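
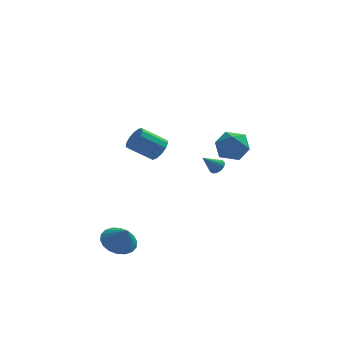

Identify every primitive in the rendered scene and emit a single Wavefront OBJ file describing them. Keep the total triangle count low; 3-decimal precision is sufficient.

v 2.787 3.762 -1.111
v 3.057 3.331 -1.08
v 2.013 3.338 -0.269
v 3.147 3.442 -0.942
v 3.181 3.602 -0.829
v 3.156 3.787 -0.759
v 3.074 3.968 -0.743
v 2.949 4.117 -0.782
v 2.799 4.213 -0.872
v 2.648 4.24 -0.998
v 2.517 4.194 -1.141
v 2.428 4.082 -1.28
v 2.393 3.922 -1.393
v 2.419 3.738 -1.462
v 2.5 3.557 -1.479
v 2.625 3.407 -1.439
v 2.775 3.312 -1.349
v 2.927 3.285 -1.223
v -0.152 -3.317 3.271
v 0.256 -3.505 3.807
v -0.94 -3.65 4.666
v -1.348 -3.463 4.129
v 0.222 -3.113 3.826
v -0.974 -3.258 4.685
v 0.069 -2.785 3.668
v -1.127 -2.93 4.527
v -0.154 -2.627 3.384
v -1.351 -2.772 4.243
v -0.377 -2.688 3.064
v -1.573 -2.833 3.923
v -0.528 -2.948 2.809
v -1.724 -3.093 3.668
v -0.559 -3.326 2.701
v -1.756 -3.471 3.56
v -0.462 -3.702 2.774
v -1.658 -3.847 3.633
v -0.266 -3.955 3.004
v -1.462 -4.1 3.863
v -0.033 -4.006 3.319
v -1.23 -4.151 4.178
v 0.161 -3.838 3.618
v -1.035 -3.983 4.477
v -2.148 -3.273 -2.978
v -1.417 -2.652 -2.94
v -1.712 -3.847 -1.982
v -1.715 -2.462 -2.7
v -2.099 -2.433 -2.516
v -2.493 -2.57 -2.423
v -2.818 -2.847 -2.44
v -3.011 -3.207 -2.563
v -3.033 -3.581 -2.769
v -2.879 -3.894 -3.017
v -2.58 -4.083 -3.256
v -2.196 -4.113 -3.441
v -1.802 -3.975 -3.534
v -1.477 -3.699 -3.517
v -1.284 -3.338 -3.393
v -1.263 -2.965 -3.187
v 3.118 0.606 2.788
v 4.107 0.381 2.685
v 2.793 -0.181 1.375
v 3.782 -0.406 1.272
v 3.234 -0.845 2.011
v 3.435 -0.359 2.884
v 3.465 0.559 1.176
v 3.666 1.045 2.049
v 4.322 0.352 1.689
v 4.179 -0.515 2.205
v 2.721 0.715 1.855
v 2.578 -0.152 2.371
f 2 1 4
f 2 4 3
f 4 1 5
f 4 5 3
f 5 1 6
f 5 6 3
f 6 1 7
f 6 7 3
f 7 1 8
f 7 8 3
f 8 1 9
f 8 9 3
f 9 1 10
f 9 10 3
f 10 1 11
f 10 11 3
f 11 1 12
f 11 12 3
f 12 1 13
f 12 13 3
f 13 1 14
f 13 14 3
f 14 1 15
f 14 15 3
f 15 1 16
f 15 16 3
f 16 1 17
f 16 17 3
f 17 1 18
f 17 18 3
f 18 1 2
f 18 2 3
f 20 19 23
f 20 23 21
f 21 23 24
f 21 24 22
f 23 19 25
f 23 25 24
f 24 25 26
f 24 26 22
f 25 19 27
f 25 27 26
f 26 27 28
f 26 28 22
f 27 19 29
f 27 29 28
f 28 29 30
f 28 30 22
f 29 19 31
f 29 31 30
f 30 31 32
f 30 32 22
f 31 19 33
f 31 33 32
f 32 33 34
f 32 34 22
f 33 19 35
f 33 35 34
f 34 35 36
f 34 36 22
f 35 19 37
f 35 37 36
f 36 37 38
f 36 38 22
f 37 19 39
f 37 39 38
f 38 39 40
f 38 40 22
f 39 19 41
f 39 41 40
f 40 41 42
f 40 42 22
f 41 19 20
f 41 20 42
f 42 20 21
f 42 21 22
f 44 43 46
f 44 46 45
f 46 43 47
f 46 47 45
f 47 43 48
f 47 48 45
f 48 43 49
f 48 49 45
f 49 43 50
f 49 50 45
f 50 43 51
f 50 51 45
f 51 43 52
f 51 52 45
f 52 43 53
f 52 53 45
f 53 43 54
f 53 54 45
f 54 43 55
f 54 55 45
f 55 43 56
f 55 56 45
f 56 43 57
f 56 57 45
f 57 43 58
f 57 58 45
f 58 43 44
f 58 44 45
f 59 70 64
f 59 64 60
f 59 60 66
f 59 66 69
f 59 69 70
f 60 64 68
f 64 70 63
f 70 69 61
f 69 66 65
f 66 60 67
f 62 68 63
f 62 63 61
f 62 61 65
f 62 65 67
f 62 67 68
f 63 68 64
f 61 63 70
f 65 61 69
f 67 65 66
f 68 67 60



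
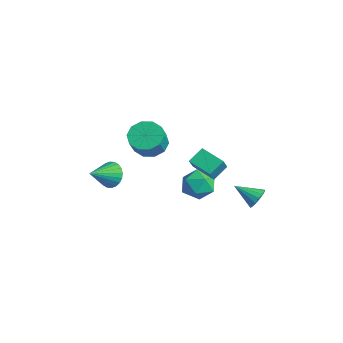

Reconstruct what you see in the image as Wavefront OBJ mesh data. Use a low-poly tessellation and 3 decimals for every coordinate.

v 1.792 4.466 -3.008
v 2.209 4.59 -2.385
v 0.848 3.434 -2.172
v 1.923 4.861 -2.372
v 1.603 5.026 -2.53
v 1.333 5.041 -2.816
v 1.187 4.902 -3.154
v 1.202 4.646 -3.452
v 1.376 4.342 -3.632
v 1.661 4.071 -3.644
v 1.981 3.906 -3.486
v 2.251 3.891 -3.2
v 2.398 4.03 -2.863
v 2.382 4.286 -2.564
v -0.958 -1.007 1.715
v -0.082 -1.154 1.119
v 0.635 -1.78 2.33
v -0.242 -1.633 2.925
v -0.039 -0.558 1.402
v 0.678 -1.184 2.613
v -0.347 -0.133 1.805
v 0.369 -0.759 3.015
v -0.889 -0.042 2.173
v -0.172 -0.668 3.383
v -1.458 -0.32 2.366
v -0.741 -0.946 3.576
v -1.835 -0.86 2.31
v -1.118 -1.486 3.521
v -1.878 -1.456 2.027
v -1.161 -2.082 3.238
v -1.569 -1.881 1.625
v -0.853 -2.507 2.835
v -1.028 -1.972 1.257
v -0.311 -2.598 2.467
v -0.459 -1.694 1.064
v 0.258 -2.32 2.274
v -2.055 -2.996 -1.071
v -1.64 -2.515 -0.392
v -1.645 -4.484 -0.269
v -1.979 -2.54 -0.264
v -2.329 -2.634 -0.259
v -2.638 -2.783 -0.378
v -2.858 -2.965 -0.602
v -2.956 -3.151 -0.898
v -2.916 -3.313 -1.22
v -2.746 -3.428 -1.519
v -2.471 -3.476 -1.75
v -2.132 -3.452 -1.878
v -1.781 -3.358 -1.883
v -1.473 -3.208 -1.764
v -1.253 -3.027 -1.54
v -1.155 -2.841 -1.244
v -1.194 -2.678 -0.922
v -1.364 -2.564 -0.623
v -2.423 2.933 -3.127
v -1.41 3.321 -2.724
v -1.61 1.319 -3.616
v -0.597 1.707 -3.213
v -1.458 1.466 -2.478
v -1.96 2.463 -2.177
v -1.06 2.177 -4.163
v -1.562 3.174 -3.862
v -0.568 2.853 -3.365
v -0.814 2.414 -2.323
v -2.206 2.226 -4.017
v -2.452 1.787 -2.975
v -1.1 1.764 -1.199
v -1.325 2.719 -0.526
v 0.282 2.419 -1.668
v 0.057 3.375 -0.996
v -0.497 1.205 -0.204
v -0.722 2.161 0.468
v 0.885 1.861 -0.674
v 0.66 2.816 -0.001
f 2 1 4
f 2 4 3
f 4 1 5
f 4 5 3
f 5 1 6
f 5 6 3
f 6 1 7
f 6 7 3
f 7 1 8
f 7 8 3
f 8 1 9
f 8 9 3
f 9 1 10
f 9 10 3
f 10 1 11
f 10 11 3
f 11 1 12
f 11 12 3
f 12 1 13
f 12 13 3
f 13 1 14
f 13 14 3
f 14 1 2
f 14 2 3
f 16 15 19
f 16 19 17
f 17 19 20
f 17 20 18
f 19 15 21
f 19 21 20
f 20 21 22
f 20 22 18
f 21 15 23
f 21 23 22
f 22 23 24
f 22 24 18
f 23 15 25
f 23 25 24
f 24 25 26
f 24 26 18
f 25 15 27
f 25 27 26
f 26 27 28
f 26 28 18
f 27 15 29
f 27 29 28
f 28 29 30
f 28 30 18
f 29 15 31
f 29 31 30
f 30 31 32
f 30 32 18
f 31 15 33
f 31 33 32
f 32 33 34
f 32 34 18
f 33 15 35
f 33 35 34
f 34 35 36
f 34 36 18
f 35 15 16
f 35 16 36
f 36 16 17
f 36 17 18
f 38 37 40
f 38 40 39
f 40 37 41
f 40 41 39
f 41 37 42
f 41 42 39
f 42 37 43
f 42 43 39
f 43 37 44
f 43 44 39
f 44 37 45
f 44 45 39
f 45 37 46
f 45 46 39
f 46 37 47
f 46 47 39
f 47 37 48
f 47 48 39
f 48 37 49
f 48 49 39
f 49 37 50
f 49 50 39
f 50 37 51
f 50 51 39
f 51 37 52
f 51 52 39
f 52 37 53
f 52 53 39
f 53 37 54
f 53 54 39
f 54 37 38
f 54 38 39
f 55 66 60
f 55 60 56
f 55 56 62
f 55 62 65
f 55 65 66
f 56 60 64
f 60 66 59
f 66 65 57
f 65 62 61
f 62 56 63
f 58 64 59
f 58 59 57
f 58 57 61
f 58 61 63
f 58 63 64
f 59 64 60
f 57 59 66
f 61 57 65
f 63 61 62
f 64 63 56
f 68 70 67
f 71 68 67
f 67 70 69
f 69 71 67
f 68 74 70
f 72 68 71
f 72 74 68
f 70 74 69
f 73 71 69
f 69 74 73
f 73 72 71
f 74 72 73



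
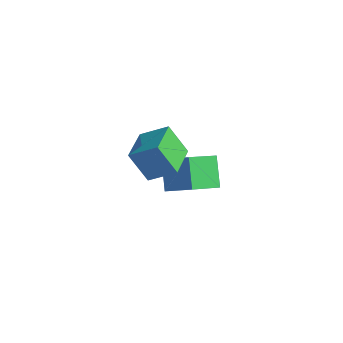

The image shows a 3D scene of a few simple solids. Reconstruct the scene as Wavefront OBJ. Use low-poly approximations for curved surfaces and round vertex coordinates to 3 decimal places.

v -1.387 -2.227 2.904
v -0.162 -1.368 3.812
v -2.572 -0.436 2.81
v -1.347 0.423 3.718
v -0.493 -1.723 1.222
v 0.732 -0.864 2.13
v -1.678 0.068 1.128
v -0.453 0.927 2.036
v -4.671 2.877 -2.432
v -2.956 3.269 -1.379
v -4.562 4.806 -3.328
v -2.847 5.198 -2.275
v -3.553 2.102 -3.965
v -1.838 2.494 -2.912
v -3.444 4.031 -4.861
v -1.729 4.423 -3.808
f 2 4 1
f 5 2 1
f 1 4 3
f 3 5 1
f 2 8 4
f 6 2 5
f 6 8 2
f 4 8 3
f 7 5 3
f 3 8 7
f 7 6 5
f 8 6 7
f 10 12 9
f 13 10 9
f 9 12 11
f 11 13 9
f 10 16 12
f 14 10 13
f 14 16 10
f 12 16 11
f 15 13 11
f 11 16 15
f 15 14 13
f 16 14 15



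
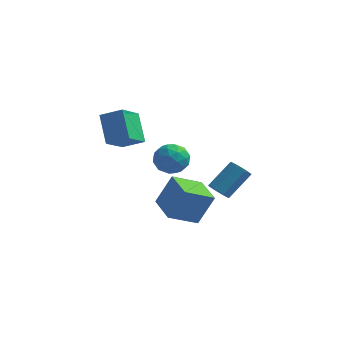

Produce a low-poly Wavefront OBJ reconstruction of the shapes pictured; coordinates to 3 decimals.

v 3.243 -0.566 1.519
v 3.752 -0.344 0.985
v 4.646 0.927 2.368
v 4.137 0.706 2.901
v 3.268 -0.007 0.989
v 4.162 1.264 2.372
v 2.77 0.002 1.303
v 3.664 1.273 2.686
v 2.548 -0.321 1.743
v 3.442 0.95 3.126
v 2.734 -0.787 2.052
v 3.628 0.484 3.435
v 3.218 -1.124 2.048
v 4.112 0.147 3.431
v 3.716 -1.133 1.734
v 4.61 0.138 3.117
v 3.938 -0.81 1.294
v 4.832 0.461 2.677
v -0.62 4.048 1.952
v 0.03 3.14 2.291
v -1.59 2.92 0.789
v -0.94 2.012 1.128
v -1.696 2.499 1.872
v -1.097 3.196 2.591
v -0.463 2.864 0.489
v 0.136 3.561 1.208
v 0.126 2.408 1.387
v -0.635 2.182 2.242
v -0.925 3.878 0.838
v -1.686 3.652 1.693
v -0.21 3.693 2.223
v -1.35 2.367 0.857
v -1.795 2.653 1.294
v -1.413 2.119 1.493
v -0.872 3.726 2.4
v -0.49 3.192 2.599
v -1.505 2.815 2.353
v -1.07 2.868 0.481
v -0.688 2.334 0.68
v -0.147 3.941 1.587
v 0.235 3.407 1.786
v -0.055 3.245 0.727
v 0.229 2.729 1.892
v -0.341 2.066 1.208
v -0.061 2.567 0.832
v 0.291 2.977 1.255
v -0.219 2.596 2.394
v -0.789 1.933 1.711
v -1.234 2.22 2.148
v -0.881 2.629 2.57
v -0.162 2.166 1.863
v -0.771 4.127 1.369
v -1.341 3.464 0.686
v -0.679 3.431 0.51
v -0.326 3.84 0.932
v -1.219 3.994 1.872
v -1.789 3.331 1.188
v -1.851 3.083 1.825
v -1.499 3.493 2.248
v -1.398 3.894 1.217
v -4.777 1.883 5.061
v -3.415 2.021 5.673
v -4.447 3.634 3.931
v -3.085 3.772 4.543
v -3.935 0.688 3.457
v -2.573 0.826 4.069
v -3.605 2.439 2.327
v -2.243 2.577 2.939
v 0.281 -0.657 -1.129
v 1.119 -0.153 0.842
v -1.051 0.973 -0.979
v -0.213 1.476 0.992
v 1.673 0.564 -2.032
v 2.511 1.067 -0.061
v 0.341 2.193 -1.882
v 1.179 2.697 0.089
f 2 1 5
f 2 5 3
f 3 5 6
f 3 6 4
f 5 1 7
f 5 7 6
f 6 7 8
f 6 8 4
f 7 1 9
f 7 9 8
f 8 9 10
f 8 10 4
f 9 1 11
f 9 11 10
f 10 11 12
f 10 12 4
f 11 1 13
f 11 13 12
f 12 13 14
f 12 14 4
f 13 1 15
f 13 15 14
f 14 15 16
f 14 16 4
f 15 1 17
f 15 17 16
f 16 17 18
f 16 18 4
f 17 1 2
f 17 2 18
f 18 2 3
f 18 3 4
f 19 56 35
f 56 30 59
f 35 59 24
f 56 59 35
f 19 35 31
f 35 24 36
f 31 36 20
f 35 36 31
f 19 31 40
f 31 20 41
f 40 41 26
f 31 41 40
f 19 40 52
f 40 26 55
f 52 55 29
f 40 55 52
f 19 52 56
f 52 29 60
f 56 60 30
f 52 60 56
f 20 36 47
f 36 24 50
f 47 50 28
f 36 50 47
f 24 59 37
f 59 30 58
f 37 58 23
f 59 58 37
f 30 60 57
f 60 29 53
f 57 53 21
f 60 53 57
f 29 55 54
f 55 26 42
f 54 42 25
f 55 42 54
f 26 41 46
f 41 20 43
f 46 43 27
f 41 43 46
f 22 48 34
f 48 28 49
f 34 49 23
f 48 49 34
f 22 34 32
f 34 23 33
f 32 33 21
f 34 33 32
f 22 32 39
f 32 21 38
f 39 38 25
f 32 38 39
f 22 39 44
f 39 25 45
f 44 45 27
f 39 45 44
f 22 44 48
f 44 27 51
f 48 51 28
f 44 51 48
f 23 49 37
f 49 28 50
f 37 50 24
f 49 50 37
f 21 33 57
f 33 23 58
f 57 58 30
f 33 58 57
f 25 38 54
f 38 21 53
f 54 53 29
f 38 53 54
f 27 45 46
f 45 25 42
f 46 42 26
f 45 42 46
f 28 51 47
f 51 27 43
f 47 43 20
f 51 43 47
f 62 64 61
f 65 62 61
f 61 64 63
f 63 65 61
f 62 68 64
f 66 62 65
f 66 68 62
f 64 68 63
f 67 65 63
f 63 68 67
f 67 66 65
f 68 66 67
f 70 72 69
f 73 70 69
f 69 72 71
f 71 73 69
f 70 76 72
f 74 70 73
f 74 76 70
f 72 76 71
f 75 73 71
f 71 76 75
f 75 74 73
f 76 74 75



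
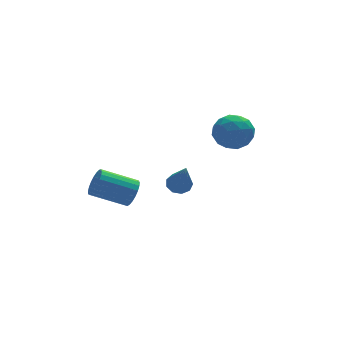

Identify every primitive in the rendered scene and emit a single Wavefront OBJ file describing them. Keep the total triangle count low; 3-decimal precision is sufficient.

v -1.469 2.348 -2.647
v -1.122 2.825 -2.251
v -2.624 3.308 -1.516
v -2.971 2.832 -1.913
v -1.189 2.982 -2.492
v -2.691 3.465 -1.757
v -1.305 3.03 -2.759
v -2.806 3.513 -2.024
v -1.449 2.96 -3.007
v -2.95 3.443 -2.273
v -1.596 2.784 -3.193
v -3.098 3.267 -2.459
v -1.722 2.533 -3.285
v -3.223 3.016 -2.55
v -1.803 2.25 -3.266
v -3.305 2.733 -2.531
v -1.828 1.984 -3.14
v -3.329 2.467 -2.406
v -1.79 1.781 -2.929
v -3.291 2.264 -2.195
v -1.696 1.676 -2.67
v -3.198 2.159 -1.935
v -1.564 1.687 -2.406
v -3.065 2.17 -1.672
v -1.415 1.813 -2.184
v -2.916 2.296 -1.45
v -1.275 2.031 -2.043
v -2.777 2.514 -1.308
v -1.169 2.304 -2.005
v -2.671 2.787 -1.271
v -1.115 2.585 -2.079
v -2.617 3.068 -1.344
v 0.037 0.75 -1.415
v 0.557 0.91 -1.245
v -0.137 -0.53 0.315
v 0.288 1.149 -1.095
v -0.098 1.202 -1.095
v -0.421 1.043 -1.245
v -0.53 0.747 -1.475
v -0.373 0.453 -1.677
v -0.024 0.298 -1.756
v 0.353 0.354 -1.677
v 0.583 0.596 -1.474
v 2.797 2.176 1.4
v 3.603 1.901 0.941
v 1.937 1.359 0.379
v 2.743 1.084 -0.08
v 2.553 0.748 0.808
v 3.084 1.254 1.438
v 2.456 2.006 -0.118
v 2.987 2.512 0.512
v 3.392 1.796 0.003
v 3.452 1.019 0.575
v 2.088 2.241 0.745
v 2.148 1.464 1.317
v 3.275 2.111 1.26
v 2.265 1.149 0.06
v 2.153 0.952 0.582
v 2.627 0.791 0.312
v 2.971 1.73 1.552
v 3.444 1.568 1.283
v 2.827 0.89 1.204
v 2.096 1.692 0.037
v 2.569 1.53 -0.232
v 2.913 2.469 1.008
v 3.387 2.308 0.738
v 2.713 2.37 0.116
v 3.625 1.887 0.439
v 3.12 1.406 -0.161
v 2.951 1.949 -0.184
v 3.263 2.246 0.187
v 3.661 1.43 0.775
v 3.155 0.949 0.175
v 3.043 0.752 0.697
v 3.356 1.049 1.068
v 3.537 1.368 0.224
v 2.385 2.311 1.145
v 1.879 1.83 0.545
v 2.184 2.211 0.252
v 2.497 2.508 0.623
v 2.42 1.854 1.481
v 1.915 1.373 0.881
v 2.277 1.014 1.133
v 2.589 1.311 1.504
v 2.003 1.892 1.096
f 2 1 5
f 2 5 3
f 3 5 6
f 3 6 4
f 5 1 7
f 5 7 6
f 6 7 8
f 6 8 4
f 7 1 9
f 7 9 8
f 8 9 10
f 8 10 4
f 9 1 11
f 9 11 10
f 10 11 12
f 10 12 4
f 11 1 13
f 11 13 12
f 12 13 14
f 12 14 4
f 13 1 15
f 13 15 14
f 14 15 16
f 14 16 4
f 15 1 17
f 15 17 16
f 16 17 18
f 16 18 4
f 17 1 19
f 17 19 18
f 18 19 20
f 18 20 4
f 19 1 21
f 19 21 20
f 20 21 22
f 20 22 4
f 21 1 23
f 21 23 22
f 22 23 24
f 22 24 4
f 23 1 25
f 23 25 24
f 24 25 26
f 24 26 4
f 25 1 27
f 25 27 26
f 26 27 28
f 26 28 4
f 27 1 29
f 27 29 28
f 28 29 30
f 28 30 4
f 29 1 31
f 29 31 30
f 30 31 32
f 30 32 4
f 31 1 2
f 31 2 32
f 32 2 3
f 32 3 4
f 34 33 36
f 34 36 35
f 36 33 37
f 36 37 35
f 37 33 38
f 37 38 35
f 38 33 39
f 38 39 35
f 39 33 40
f 39 40 35
f 40 33 41
f 40 41 35
f 41 33 42
f 41 42 35
f 42 33 43
f 42 43 35
f 43 33 34
f 43 34 35
f 44 81 60
f 81 55 84
f 60 84 49
f 81 84 60
f 44 60 56
f 60 49 61
f 56 61 45
f 60 61 56
f 44 56 65
f 56 45 66
f 65 66 51
f 56 66 65
f 44 65 77
f 65 51 80
f 77 80 54
f 65 80 77
f 44 77 81
f 77 54 85
f 81 85 55
f 77 85 81
f 45 61 72
f 61 49 75
f 72 75 53
f 61 75 72
f 49 84 62
f 84 55 83
f 62 83 48
f 84 83 62
f 55 85 82
f 85 54 78
f 82 78 46
f 85 78 82
f 54 80 79
f 80 51 67
f 79 67 50
f 80 67 79
f 51 66 71
f 66 45 68
f 71 68 52
f 66 68 71
f 47 73 59
f 73 53 74
f 59 74 48
f 73 74 59
f 47 59 57
f 59 48 58
f 57 58 46
f 59 58 57
f 47 57 64
f 57 46 63
f 64 63 50
f 57 63 64
f 47 64 69
f 64 50 70
f 69 70 52
f 64 70 69
f 47 69 73
f 69 52 76
f 73 76 53
f 69 76 73
f 48 74 62
f 74 53 75
f 62 75 49
f 74 75 62
f 46 58 82
f 58 48 83
f 82 83 55
f 58 83 82
f 50 63 79
f 63 46 78
f 79 78 54
f 63 78 79
f 52 70 71
f 70 50 67
f 71 67 51
f 70 67 71
f 53 76 72
f 76 52 68
f 72 68 45
f 76 68 72



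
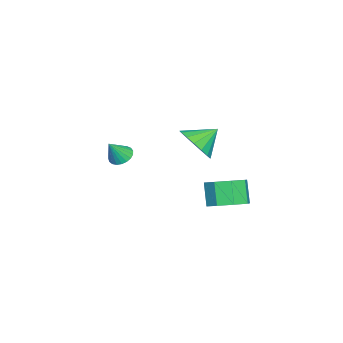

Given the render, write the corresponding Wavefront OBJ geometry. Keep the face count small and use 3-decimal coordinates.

v 0.089 -2.47 -1.181
v 0.552 -2.722 -1.543
v 0.691 -2.83 -0.159
v 0.639 -2.473 -1.507
v 0.632 -2.224 -1.414
v 0.53 -2.017 -1.281
v 0.352 -1.888 -1.131
v 0.129 -1.86 -0.989
v -0.102 -1.937 -0.881
v -0.299 -2.107 -0.824
v -0.43 -2.339 -0.829
v -0.47 -2.593 -0.895
v -0.414 -2.826 -1.01
v -0.272 -2.998 -1.155
v -0.066 -3.078 -1.304
v 0.166 -3.053 -1.432
v 0.384 -2.927 -1.517
v 0.229 1.14 0.204
v 0.89 0.959 1.013
v -0.509 1.98 0.996
v 1.093 1.359 0.778
v 1.099 1.71 0.411
v 0.905 1.93 -0.003
v 0.556 1.969 -0.37
v 0.133 1.818 -0.605
v -0.269 1.512 -0.655
v -0.556 1.121 -0.508
v -0.664 0.734 -0.197
v -0.567 0.44 0.205
v -0.287 0.307 0.607
v 0.11 0.364 0.917
v 0.535 0.599 1.063
v 2.833 3.483 -1.819
v 3.537 3.95 -1.322
v 2.95 3.644 -0.204
v 2.247 3.177 -0.701
v 2.964 4.401 -1.5
v 2.377 4.094 -0.381
v 2.314 4.313 -1.864
v 1.727 4.007 -0.745
v 1.969 3.74 -2.203
v 1.382 3.433 -1.084
v 2.13 3.016 -2.316
v 1.543 2.71 -1.198
v 2.703 2.566 -2.139
v 2.116 2.259 -1.02
v 3.353 2.653 -1.775
v 2.766 2.347 -0.656
v 3.698 3.227 -1.436
v 3.111 2.92 -0.317
f 2 1 4
f 2 4 3
f 4 1 5
f 4 5 3
f 5 1 6
f 5 6 3
f 6 1 7
f 6 7 3
f 7 1 8
f 7 8 3
f 8 1 9
f 8 9 3
f 9 1 10
f 9 10 3
f 10 1 11
f 10 11 3
f 11 1 12
f 11 12 3
f 12 1 13
f 12 13 3
f 13 1 14
f 13 14 3
f 14 1 15
f 14 15 3
f 15 1 16
f 15 16 3
f 16 1 17
f 16 17 3
f 17 1 2
f 17 2 3
f 19 18 21
f 19 21 20
f 21 18 22
f 21 22 20
f 22 18 23
f 22 23 20
f 23 18 24
f 23 24 20
f 24 18 25
f 24 25 20
f 25 18 26
f 25 26 20
f 26 18 27
f 26 27 20
f 27 18 28
f 27 28 20
f 28 18 29
f 28 29 20
f 29 18 30
f 29 30 20
f 30 18 31
f 30 31 20
f 31 18 32
f 31 32 20
f 32 18 19
f 32 19 20
f 34 33 37
f 34 37 35
f 35 37 38
f 35 38 36
f 37 33 39
f 37 39 38
f 38 39 40
f 38 40 36
f 39 33 41
f 39 41 40
f 40 41 42
f 40 42 36
f 41 33 43
f 41 43 42
f 42 43 44
f 42 44 36
f 43 33 45
f 43 45 44
f 44 45 46
f 44 46 36
f 45 33 47
f 45 47 46
f 46 47 48
f 46 48 36
f 47 33 49
f 47 49 48
f 48 49 50
f 48 50 36
f 49 33 34
f 49 34 50
f 50 34 35
f 50 35 36



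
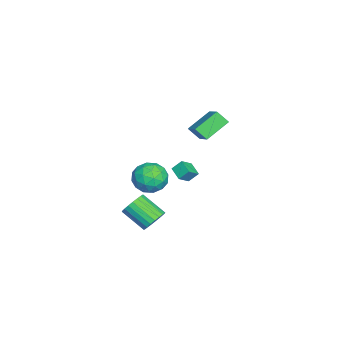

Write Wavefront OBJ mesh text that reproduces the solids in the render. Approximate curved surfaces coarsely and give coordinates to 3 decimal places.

v 2.849 1.412 -0.172
v 3.731 0.89 -0.523
v 1.889 -0.03 -0.437
v 2.771 -0.552 -0.788
v 2.683 -0.279 0.256
v 3.276 0.612 0.42
v 2.344 0.248 -1.38
v 2.937 1.139 -1.216
v 3.418 0.17 -1.27
v 3.628 -0.156 -0.258
v 1.992 1.016 -0.702
v 2.202 0.69 0.31
v 3.374 1.277 -0.324
v 2.246 -0.417 -0.636
v 2.194 -0.257 -0.022
v 2.712 -0.564 -0.229
v 3.107 1.114 0.23
v 3.625 0.807 0.024
v 3.009 0.12 0.482
v 1.995 0.053 -0.984
v 2.513 -0.254 -1.19
v 2.908 1.424 -0.731
v 3.426 1.117 -0.938
v 2.611 0.74 -1.442
v 3.709 0.548 -0.969
v 3.144 -0.3 -1.125
v 2.894 0.171 -1.473
v 3.242 0.694 -1.377
v 3.832 0.356 -0.375
v 3.268 -0.491 -0.531
v 3.216 -0.331 0.083
v 3.565 0.193 0.18
v 3.648 -0.067 -0.814
v 2.352 1.351 -0.429
v 1.788 0.504 -0.585
v 2.055 0.667 -1.14
v 2.404 1.191 -1.043
v 2.476 1.16 0.165
v 1.911 0.312 0.009
v 2.378 0.166 0.417
v 2.726 0.689 0.513
v 1.972 0.927 -0.146
v -0.795 0.974 -2.001
v -0.912 1.525 -1.405
v -1.419 1.425 -2.54
v -1.535 1.976 -1.944
v -0.105 1.504 -2.356
v -0.221 2.055 -1.76
v -0.728 1.955 -2.895
v -0.845 2.506 -2.299
v 2.145 0.548 -4.46
v 2.794 0.1 -4.72
v 2.263 -1.236 -3.74
v 1.615 -0.788 -3.48
v 2.922 0.255 -4.44
v 2.391 -1.082 -3.46
v 2.915 0.461 -4.162
v 2.385 -0.876 -3.183
v 2.776 0.681 -3.937
v 2.245 -0.655 -2.957
v 2.527 0.879 -3.802
v 1.997 -0.457 -2.822
v 2.213 1.02 -3.78
v 1.682 -0.317 -2.8
v 1.887 1.079 -3.876
v 1.356 -0.258 -2.897
v 1.605 1.046 -4.073
v 1.075 -0.29 -3.094
v 1.417 0.927 -4.337
v 0.887 -0.409 -3.357
v 1.355 0.743 -4.622
v 0.824 -0.593 -3.643
v 1.429 0.525 -4.879
v 0.899 -0.811 -3.9
v 1.628 0.311 -5.064
v 1.097 -1.025 -4.084
v 1.915 0.138 -5.144
v 1.385 -1.198 -4.164
v 2.243 0.036 -5.106
v 1.712 -1.3 -4.126
v 2.554 0.023 -4.956
v 2.023 -1.314 -3.976
v -0.19 3.182 3.253
v 1.067 3.786 4.038
v -0.092 3.848 2.583
v 1.164 4.453 3.368
v 0.836 2.167 2.392
v 2.092 2.772 3.177
v 0.933 2.834 1.722
v 2.19 3.438 2.507
f 1 38 17
f 38 12 41
f 17 41 6
f 38 41 17
f 1 17 13
f 17 6 18
f 13 18 2
f 17 18 13
f 1 13 22
f 13 2 23
f 22 23 8
f 13 23 22
f 1 22 34
f 22 8 37
f 34 37 11
f 22 37 34
f 1 34 38
f 34 11 42
f 38 42 12
f 34 42 38
f 2 18 29
f 18 6 32
f 29 32 10
f 18 32 29
f 6 41 19
f 41 12 40
f 19 40 5
f 41 40 19
f 12 42 39
f 42 11 35
f 39 35 3
f 42 35 39
f 11 37 36
f 37 8 24
f 36 24 7
f 37 24 36
f 8 23 28
f 23 2 25
f 28 25 9
f 23 25 28
f 4 30 16
f 30 10 31
f 16 31 5
f 30 31 16
f 4 16 14
f 16 5 15
f 14 15 3
f 16 15 14
f 4 14 21
f 14 3 20
f 21 20 7
f 14 20 21
f 4 21 26
f 21 7 27
f 26 27 9
f 21 27 26
f 4 26 30
f 26 9 33
f 30 33 10
f 26 33 30
f 5 31 19
f 31 10 32
f 19 32 6
f 31 32 19
f 3 15 39
f 15 5 40
f 39 40 12
f 15 40 39
f 7 20 36
f 20 3 35
f 36 35 11
f 20 35 36
f 9 27 28
f 27 7 24
f 28 24 8
f 27 24 28
f 10 33 29
f 33 9 25
f 29 25 2
f 33 25 29
f 44 46 43
f 47 44 43
f 43 46 45
f 45 47 43
f 44 50 46
f 48 44 47
f 48 50 44
f 46 50 45
f 49 47 45
f 45 50 49
f 49 48 47
f 50 48 49
f 52 51 55
f 52 55 53
f 53 55 56
f 53 56 54
f 55 51 57
f 55 57 56
f 56 57 58
f 56 58 54
f 57 51 59
f 57 59 58
f 58 59 60
f 58 60 54
f 59 51 61
f 59 61 60
f 60 61 62
f 60 62 54
f 61 51 63
f 61 63 62
f 62 63 64
f 62 64 54
f 63 51 65
f 63 65 64
f 64 65 66
f 64 66 54
f 65 51 67
f 65 67 66
f 66 67 68
f 66 68 54
f 67 51 69
f 67 69 68
f 68 69 70
f 68 70 54
f 69 51 71
f 69 71 70
f 70 71 72
f 70 72 54
f 71 51 73
f 71 73 72
f 72 73 74
f 72 74 54
f 73 51 75
f 73 75 74
f 74 75 76
f 74 76 54
f 75 51 77
f 75 77 76
f 76 77 78
f 76 78 54
f 77 51 79
f 77 79 78
f 78 79 80
f 78 80 54
f 79 51 81
f 79 81 80
f 80 81 82
f 80 82 54
f 81 51 52
f 81 52 82
f 82 52 53
f 82 53 54
f 84 86 83
f 87 84 83
f 83 86 85
f 85 87 83
f 84 90 86
f 88 84 87
f 88 90 84
f 86 90 85
f 89 87 85
f 85 90 89
f 89 88 87
f 90 88 89



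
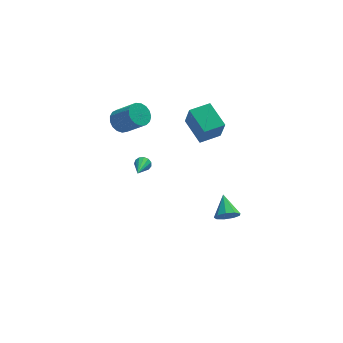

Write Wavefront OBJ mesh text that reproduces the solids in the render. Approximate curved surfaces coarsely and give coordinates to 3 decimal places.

v -1.848 2.681 2.971
v -1.208 3.075 2.762
v -0.312 2.233 3.921
v -0.952 1.839 4.129
v -1.359 3.285 3.031
v -0.462 2.443 4.19
v -1.622 3.357 3.287
v -0.725 2.515 4.445
v -1.936 3.274 3.47
v -1.039 2.432 4.628
v -2.231 3.055 3.538
v -1.334 2.213 4.697
v -2.438 2.751 3.477
v -1.541 1.908 4.636
v -2.509 2.43 3.3
v -1.613 1.588 4.458
v -2.43 2.167 3.047
v -1.533 1.325 4.206
v -2.217 2.022 2.777
v -1.32 1.18 3.936
v -1.92 2.027 2.551
v -1.023 1.185 3.71
v -1.606 2.183 2.421
v -0.71 1.341 3.58
v -1.348 2.453 2.417
v -0.451 1.611 3.576
v -1.205 2.775 2.54
v -0.308 1.932 3.699
v 2.414 -4.162 -0.087
v 3.119 -4.111 -0.271
v 2.506 -2.938 0.607
v 2.835 -3.893 -0.619
v 2.354 -3.801 -0.718
v 1.902 -3.878 -0.521
v 1.689 -4.088 -0.122
v 1.816 -4.333 0.295
v 2.222 -4.498 0.533
v 2.719 -4.506 0.481
v 3.073 -4.353 0.164
v 2.415 1.709 0.951
v 2.52 1.17 2.379
v 1.967 3.3 1.584
v 2.072 2.761 3.013
v 3.708 2.059 0.987
v 3.813 1.52 2.416
v 3.26 3.65 1.621
v 3.365 3.111 3.049
v -0.237 4.45 -2.955
v 0.103 4.468 -2.576
v -0.883 2.97 -2.305
v -0.129 4.61 -2.483
v -0.395 4.701 -2.54
v -0.611 4.712 -2.728
v -0.709 4.641 -2.989
v -0.657 4.508 -3.239
v -0.471 4.357 -3.398
v -0.212 4.236 -3.417
v 0.04 4.182 -3.289
v 0.204 4.214 -3.055
v 0.227 4.32 -2.789
f 2 1 5
f 2 5 3
f 3 5 6
f 3 6 4
f 5 1 7
f 5 7 6
f 6 7 8
f 6 8 4
f 7 1 9
f 7 9 8
f 8 9 10
f 8 10 4
f 9 1 11
f 9 11 10
f 10 11 12
f 10 12 4
f 11 1 13
f 11 13 12
f 12 13 14
f 12 14 4
f 13 1 15
f 13 15 14
f 14 15 16
f 14 16 4
f 15 1 17
f 15 17 16
f 16 17 18
f 16 18 4
f 17 1 19
f 17 19 18
f 18 19 20
f 18 20 4
f 19 1 21
f 19 21 20
f 20 21 22
f 20 22 4
f 21 1 23
f 21 23 22
f 22 23 24
f 22 24 4
f 23 1 25
f 23 25 24
f 24 25 26
f 24 26 4
f 25 1 27
f 25 27 26
f 26 27 28
f 26 28 4
f 27 1 2
f 27 2 28
f 28 2 3
f 28 3 4
f 30 29 32
f 30 32 31
f 32 29 33
f 32 33 31
f 33 29 34
f 33 34 31
f 34 29 35
f 34 35 31
f 35 29 36
f 35 36 31
f 36 29 37
f 36 37 31
f 37 29 38
f 37 38 31
f 38 29 39
f 38 39 31
f 39 29 30
f 39 30 31
f 41 43 40
f 44 41 40
f 40 43 42
f 42 44 40
f 41 47 43
f 45 41 44
f 45 47 41
f 43 47 42
f 46 44 42
f 42 47 46
f 46 45 44
f 47 45 46
f 49 48 51
f 49 51 50
f 51 48 52
f 51 52 50
f 52 48 53
f 52 53 50
f 53 48 54
f 53 54 50
f 54 48 55
f 54 55 50
f 55 48 56
f 55 56 50
f 56 48 57
f 56 57 50
f 57 48 58
f 57 58 50
f 58 48 59
f 58 59 50
f 59 48 60
f 59 60 50
f 60 48 49
f 60 49 50



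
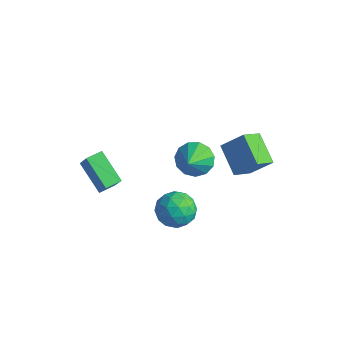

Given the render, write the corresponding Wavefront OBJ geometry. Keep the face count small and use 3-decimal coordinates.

v -3.01 -1.833 -1.083
v -4.624 -1.657 -0.022
v -2.873 -0.946 -1.023
v -4.487 -0.769 0.038
v -2.253 -2.031 0.102
v -3.867 -1.854 1.163
v -2.116 -1.143 0.162
v -3.73 -0.967 1.223
v -0.548 0.826 -1.317
v 0.197 0.898 -2.115
v 0.383 -0.478 -0.565
v 1.128 -0.406 -1.363
v 1.028 0.402 -0.633
v 0.453 1.208 -1.098
v 0.127 -0.788 -1.582
v -0.448 0.018 -2.047
v 0.614 -0.1 -2.278
v 1.171 0.636 -1.692
v -0.591 -0.216 -0.988
v -0.034 0.52 -0.402
v -0.257 0.976 -1.782
v 0.837 -0.556 -0.898
v 0.778 -0.081 -0.469
v 1.216 -0.039 -0.938
v -0.106 1.159 -1.184
v 0.331 1.201 -1.653
v 0.82 0.91 -0.782
v 0.249 -0.781 -1.027
v 0.686 -0.739 -1.496
v -0.636 0.459 -1.742
v -0.198 0.501 -2.211
v -0.24 -0.49 -1.898
v 0.426 0.432 -2.347
v 0.973 -0.334 -1.905
v 0.385 -0.559 -2.034
v 0.047 -0.085 -2.307
v 0.753 0.865 -2.002
v 1.3 0.098 -1.56
v 1.242 0.573 -1.131
v 0.904 1.047 -1.404
v 0.999 0.278 -2.098
v -0.72 0.322 -1.12
v -0.173 -0.445 -0.678
v -0.324 -0.627 -1.276
v -0.662 -0.153 -1.549
v -0.393 0.754 -0.775
v 0.154 -0.012 -0.333
v 0.533 0.505 -0.373
v 0.195 0.979 -0.646
v -0.419 0.142 -0.582
v 1.192 3.386 2.482
v 1.205 2.267 3.2
v 2.033 4.07 3.533
v 2.046 2.951 4.251
v 2.654 2.869 1.649
v 2.667 1.75 2.367
v 3.495 3.553 2.7
v 3.508 2.434 3.418
v -0.286 1.996 1.085
v 0.539 2.003 0.519
v 0.486 0.824 2.195
v 0.606 2.41 0.903
v 0.39 2.686 1.344
v -0.04 2.743 1.703
v -0.549 2.563 1.865
v -0.974 2.203 1.78
v -1.18 1.777 1.474
v -1.103 1.421 1.044
v -0.766 1.248 0.627
v -0.276 1.312 0.356
v 0.21 1.594 0.315
f 2 4 1
f 5 2 1
f 1 4 3
f 3 5 1
f 2 8 4
f 6 2 5
f 6 8 2
f 4 8 3
f 7 5 3
f 3 8 7
f 7 6 5
f 8 6 7
f 9 46 25
f 46 20 49
f 25 49 14
f 46 49 25
f 9 25 21
f 25 14 26
f 21 26 10
f 25 26 21
f 9 21 30
f 21 10 31
f 30 31 16
f 21 31 30
f 9 30 42
f 30 16 45
f 42 45 19
f 30 45 42
f 9 42 46
f 42 19 50
f 46 50 20
f 42 50 46
f 10 26 37
f 26 14 40
f 37 40 18
f 26 40 37
f 14 49 27
f 49 20 48
f 27 48 13
f 49 48 27
f 20 50 47
f 50 19 43
f 47 43 11
f 50 43 47
f 19 45 44
f 45 16 32
f 44 32 15
f 45 32 44
f 16 31 36
f 31 10 33
f 36 33 17
f 31 33 36
f 12 38 24
f 38 18 39
f 24 39 13
f 38 39 24
f 12 24 22
f 24 13 23
f 22 23 11
f 24 23 22
f 12 22 29
f 22 11 28
f 29 28 15
f 22 28 29
f 12 29 34
f 29 15 35
f 34 35 17
f 29 35 34
f 12 34 38
f 34 17 41
f 38 41 18
f 34 41 38
f 13 39 27
f 39 18 40
f 27 40 14
f 39 40 27
f 11 23 47
f 23 13 48
f 47 48 20
f 23 48 47
f 15 28 44
f 28 11 43
f 44 43 19
f 28 43 44
f 17 35 36
f 35 15 32
f 36 32 16
f 35 32 36
f 18 41 37
f 41 17 33
f 37 33 10
f 41 33 37
f 52 54 51
f 55 52 51
f 51 54 53
f 53 55 51
f 52 58 54
f 56 52 55
f 56 58 52
f 54 58 53
f 57 55 53
f 53 58 57
f 57 56 55
f 58 56 57
f 60 59 62
f 60 62 61
f 62 59 63
f 62 63 61
f 63 59 64
f 63 64 61
f 64 59 65
f 64 65 61
f 65 59 66
f 65 66 61
f 66 59 67
f 66 67 61
f 67 59 68
f 67 68 61
f 68 59 69
f 68 69 61
f 69 59 70
f 69 70 61
f 70 59 71
f 70 71 61
f 71 59 60
f 71 60 61



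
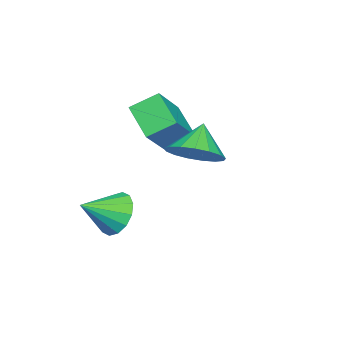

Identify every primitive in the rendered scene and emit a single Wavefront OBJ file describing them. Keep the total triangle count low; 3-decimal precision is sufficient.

v -1.493 -2.635 -1.188
v -0.244 -2.751 -0.07
v -1.967 -1.763 -0.569
v -0.718 -1.879 0.549
v -0.662 -1.601 -2.009
v 0.587 -1.717 -0.891
v -1.136 -0.729 -1.39
v 0.113 -0.845 -0.272
v 1.93 0.619 -0.626
v 2.631 0.94 -0.022
v 1.11 0.541 0.366
v 2.419 1.333 -0.166
v 2.095 1.562 -0.416
v 1.733 1.575 -0.714
v 1.416 1.369 -0.992
v 1.217 0.992 -1.186
v 1.181 0.529 -1.252
v 1.317 0.086 -1.175
v 1.593 -0.234 -0.972
v 1.946 -0.359 -0.69
v 2.296 -0.26 -0.393
v 2.562 0.041 -0.15
v 2.683 0.474 -0.016
v 1.626 -2.308 -4.067
v 2.292 -1.898 -4.552
v 2.614 -3.092 -3.373
v 2.235 -1.626 -4.165
v 2.016 -1.537 -3.752
v 1.692 -1.654 -3.424
v 1.35 -1.947 -3.268
v 1.082 -2.336 -3.326
v 0.96 -2.718 -3.583
v 1.016 -2.99 -3.969
v 1.236 -3.08 -4.382
v 1.56 -2.962 -4.711
v 1.902 -2.67 -4.867
v 2.169 -2.28 -4.809
f 2 4 1
f 5 2 1
f 1 4 3
f 3 5 1
f 2 8 4
f 6 2 5
f 6 8 2
f 4 8 3
f 7 5 3
f 3 8 7
f 7 6 5
f 8 6 7
f 10 9 12
f 10 12 11
f 12 9 13
f 12 13 11
f 13 9 14
f 13 14 11
f 14 9 15
f 14 15 11
f 15 9 16
f 15 16 11
f 16 9 17
f 16 17 11
f 17 9 18
f 17 18 11
f 18 9 19
f 18 19 11
f 19 9 20
f 19 20 11
f 20 9 21
f 20 21 11
f 21 9 22
f 21 22 11
f 22 9 23
f 22 23 11
f 23 9 10
f 23 10 11
f 25 24 27
f 25 27 26
f 27 24 28
f 27 28 26
f 28 24 29
f 28 29 26
f 29 24 30
f 29 30 26
f 30 24 31
f 30 31 26
f 31 24 32
f 31 32 26
f 32 24 33
f 32 33 26
f 33 24 34
f 33 34 26
f 34 24 35
f 34 35 26
f 35 24 36
f 35 36 26
f 36 24 37
f 36 37 26
f 37 24 25
f 37 25 26



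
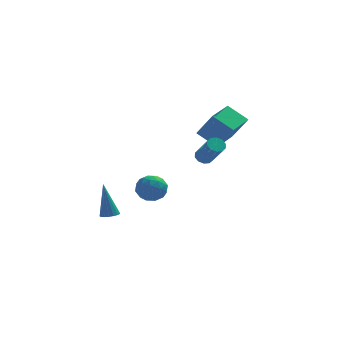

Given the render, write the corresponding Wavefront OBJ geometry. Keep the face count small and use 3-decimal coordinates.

v 1.492 3.699 0.903
v 2.251 3.05 2.351
v 2.41 5.121 1.059
v 3.17 4.472 2.507
v 2.51 3.128 0.113
v 3.27 2.479 1.561
v 3.429 4.55 0.269
v 4.188 3.901 1.717
v -0.978 2.888 -2.302
v -0.198 2.457 -2.374
v -1.662 1.623 -2.146
v -0.882 1.192 -2.218
v -1.053 1.689 -1.496
v -0.63 2.471 -1.592
v -1.23 1.609 -2.928
v -0.807 2.391 -3.024
v -0.354 1.667 -2.761
v -0.245 1.716 -1.876
v -1.615 2.364 -2.644
v -1.506 2.413 -1.759
v -0.528 2.783 -2.351
v -1.332 1.297 -2.169
v -1.433 1.589 -1.744
v -0.974 1.336 -1.786
v -0.782 2.791 -1.891
v -0.323 2.538 -1.934
v -0.826 2.087 -1.418
v -1.537 1.542 -2.586
v -1.078 1.289 -2.629
v -0.886 2.744 -2.734
v -0.427 2.491 -2.776
v -1.034 1.993 -3.102
v -0.161 2.065 -2.622
v -0.564 1.322 -2.53
v -0.768 1.567 -2.948
v -0.519 2.027 -3.004
v -0.097 2.095 -2.101
v -0.499 1.351 -2.01
v -0.599 1.644 -1.585
v -0.351 2.103 -1.641
v -0.189 1.63 -2.329
v -1.361 2.729 -2.51
v -1.763 1.985 -2.419
v -1.509 1.977 -2.879
v -1.261 2.436 -2.935
v -1.296 2.758 -1.99
v -1.699 2.015 -1.898
v -1.341 2.053 -1.516
v -1.092 2.513 -1.572
v -1.671 2.45 -2.191
v 1.787 2.571 -0.32
v 2.11 2.946 -0.161
v 2.656 1.944 1.099
v 2.333 1.569 0.94
v 1.83 2.986 -0.009
v 2.376 1.983 1.251
v 1.533 2.866 0.025
v 2.079 1.864 1.285
v 1.334 2.635 -0.073
v 1.88 1.632 1.187
v 1.307 2.378 -0.265
v 1.853 1.376 0.994
v 1.464 2.196 -0.479
v 2.01 1.194 0.781
v 1.744 2.157 -0.631
v 2.29 1.154 0.629
v 2.041 2.276 -0.665
v 2.587 1.274 0.595
v 2.24 2.508 -0.567
v 2.786 1.505 0.693
v 2.267 2.764 -0.374
v 2.813 1.762 0.885
v -3.203 -2.793 -1.815
v -2.722 -2.663 -1.77
v -3.497 -2.367 0.075
v -2.831 -2.46 -1.833
v -3.025 -2.332 -1.891
v -3.26 -2.311 -1.933
v -3.481 -2.4 -1.947
v -3.639 -2.579 -1.931
v -3.697 -2.807 -1.889
v -3.642 -3.032 -1.83
v -3.486 -3.203 -1.767
v -3.266 -3.279 -1.715
v -3.03 -3.245 -1.686
v -2.835 -3.107 -1.687
v -2.724 -2.897 -1.717
f 2 4 1
f 5 2 1
f 1 4 3
f 3 5 1
f 2 8 4
f 6 2 5
f 6 8 2
f 4 8 3
f 7 5 3
f 3 8 7
f 7 6 5
f 8 6 7
f 9 46 25
f 46 20 49
f 25 49 14
f 46 49 25
f 9 25 21
f 25 14 26
f 21 26 10
f 25 26 21
f 9 21 30
f 21 10 31
f 30 31 16
f 21 31 30
f 9 30 42
f 30 16 45
f 42 45 19
f 30 45 42
f 9 42 46
f 42 19 50
f 46 50 20
f 42 50 46
f 10 26 37
f 26 14 40
f 37 40 18
f 26 40 37
f 14 49 27
f 49 20 48
f 27 48 13
f 49 48 27
f 20 50 47
f 50 19 43
f 47 43 11
f 50 43 47
f 19 45 44
f 45 16 32
f 44 32 15
f 45 32 44
f 16 31 36
f 31 10 33
f 36 33 17
f 31 33 36
f 12 38 24
f 38 18 39
f 24 39 13
f 38 39 24
f 12 24 22
f 24 13 23
f 22 23 11
f 24 23 22
f 12 22 29
f 22 11 28
f 29 28 15
f 22 28 29
f 12 29 34
f 29 15 35
f 34 35 17
f 29 35 34
f 12 34 38
f 34 17 41
f 38 41 18
f 34 41 38
f 13 39 27
f 39 18 40
f 27 40 14
f 39 40 27
f 11 23 47
f 23 13 48
f 47 48 20
f 23 48 47
f 15 28 44
f 28 11 43
f 44 43 19
f 28 43 44
f 17 35 36
f 35 15 32
f 36 32 16
f 35 32 36
f 18 41 37
f 41 17 33
f 37 33 10
f 41 33 37
f 52 51 55
f 52 55 53
f 53 55 56
f 53 56 54
f 55 51 57
f 55 57 56
f 56 57 58
f 56 58 54
f 57 51 59
f 57 59 58
f 58 59 60
f 58 60 54
f 59 51 61
f 59 61 60
f 60 61 62
f 60 62 54
f 61 51 63
f 61 63 62
f 62 63 64
f 62 64 54
f 63 51 65
f 63 65 64
f 64 65 66
f 64 66 54
f 65 51 67
f 65 67 66
f 66 67 68
f 66 68 54
f 67 51 69
f 67 69 68
f 68 69 70
f 68 70 54
f 69 51 71
f 69 71 70
f 70 71 72
f 70 72 54
f 71 51 52
f 71 52 72
f 72 52 53
f 72 53 54
f 74 73 76
f 74 76 75
f 76 73 77
f 76 77 75
f 77 73 78
f 77 78 75
f 78 73 79
f 78 79 75
f 79 73 80
f 79 80 75
f 80 73 81
f 80 81 75
f 81 73 82
f 81 82 75
f 82 73 83
f 82 83 75
f 83 73 84
f 83 84 75
f 84 73 85
f 84 85 75
f 85 73 86
f 85 86 75
f 86 73 87
f 86 87 75
f 87 73 74
f 87 74 75



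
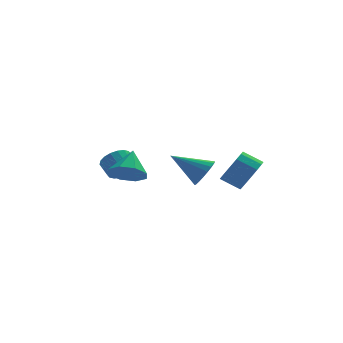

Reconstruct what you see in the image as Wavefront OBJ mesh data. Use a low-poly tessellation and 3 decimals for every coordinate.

v -2.223 3.475 0.036
v -1.543 3.987 -0.386
v -1.837 4.796 0.121
v -2.517 4.285 0.544
v -1.872 4.032 -0.649
v -2.165 4.842 -0.141
v -2.27 3.967 -0.775
v -2.564 4.777 -0.268
v -2.659 3.804 -0.741
v -2.952 4.614 -0.233
v -2.961 3.577 -0.553
v -3.255 4.387 -0.045
v -3.118 3.329 -0.248
v -3.411 4.139 0.259
v -3.097 3.11 0.113
v -3.391 3.92 0.621
v -2.903 2.964 0.459
v -3.197 3.773 0.966
v -2.575 2.918 0.721
v -2.868 3.728 1.229
v -2.176 2.983 0.848
v -2.47 3.793 1.355
v -1.788 3.146 0.813
v -2.081 3.956 1.321
v -1.485 3.373 0.625
v -1.779 4.183 1.133
v -1.329 3.621 0.321
v -1.622 4.431 0.828
v -1.349 3.84 -0.041
v -1.643 4.65 0.467
v 1.577 -0.214 0.875
v 2.147 -0.086 1.649
v -0.157 0.434 2.045
v 2.161 0.299 1.455
v 2.058 0.583 1.146
v 1.861 0.709 0.784
v 1.607 0.652 0.439
v 1.347 0.423 0.181
v 1.133 0.068 0.06
v 1.007 -0.343 0.101
v 0.993 -0.728 0.295
v 1.095 -1.012 0.604
v 1.293 -1.138 0.966
v 1.547 -1.08 1.311
v 1.807 -0.852 1.569
v 2.021 -0.497 1.69
v 3.449 -3.076 1.651
v 4.079 -2.964 2.533
v 3.101 -2.492 3.172
v 2.471 -2.604 2.289
v 4.132 -2.477 2.253
v 3.154 -2.005 2.892
v 4.001 -2.15 1.812
v 3.023 -1.678 2.451
v 3.723 -2.072 1.327
v 2.745 -1.6 1.966
v 3.371 -2.262 0.93
v 2.393 -1.79 1.569
v 3.04 -2.671 0.725
v 2.062 -2.199 1.364
v 2.819 -3.188 0.768
v 1.841 -2.716 1.407
v 2.766 -3.675 1.048
v 1.788 -3.203 1.687
v 2.897 -4.002 1.489
v 1.919 -3.53 2.128
v 3.175 -4.08 1.974
v 2.197 -3.608 2.613
v 3.527 -3.89 2.371
v 2.549 -3.418 3.01
v 3.858 -3.481 2.576
v 2.88 -3.009 3.215
v -2.85 -1.855 1.771
v -1.841 -1.863 1.359
v -2.35 -0.665 2.969
v -2.329 -1.292 0.996
v -3.123 -1.051 1.087
v -3.756 -1.281 1.579
v -3.858 -1.847 2.184
v -3.37 -2.417 2.547
v -2.576 -2.658 2.455
v -1.943 -2.428 1.963
f 2 1 5
f 2 5 3
f 3 5 6
f 3 6 4
f 5 1 7
f 5 7 6
f 6 7 8
f 6 8 4
f 7 1 9
f 7 9 8
f 8 9 10
f 8 10 4
f 9 1 11
f 9 11 10
f 10 11 12
f 10 12 4
f 11 1 13
f 11 13 12
f 12 13 14
f 12 14 4
f 13 1 15
f 13 15 14
f 14 15 16
f 14 16 4
f 15 1 17
f 15 17 16
f 16 17 18
f 16 18 4
f 17 1 19
f 17 19 18
f 18 19 20
f 18 20 4
f 19 1 21
f 19 21 20
f 20 21 22
f 20 22 4
f 21 1 23
f 21 23 22
f 22 23 24
f 22 24 4
f 23 1 25
f 23 25 24
f 24 25 26
f 24 26 4
f 25 1 27
f 25 27 26
f 26 27 28
f 26 28 4
f 27 1 29
f 27 29 28
f 28 29 30
f 28 30 4
f 29 1 2
f 29 2 30
f 30 2 3
f 30 3 4
f 32 31 34
f 32 34 33
f 34 31 35
f 34 35 33
f 35 31 36
f 35 36 33
f 36 31 37
f 36 37 33
f 37 31 38
f 37 38 33
f 38 31 39
f 38 39 33
f 39 31 40
f 39 40 33
f 40 31 41
f 40 41 33
f 41 31 42
f 41 42 33
f 42 31 43
f 42 43 33
f 43 31 44
f 43 44 33
f 44 31 45
f 44 45 33
f 45 31 46
f 45 46 33
f 46 31 32
f 46 32 33
f 48 47 51
f 48 51 49
f 49 51 52
f 49 52 50
f 51 47 53
f 51 53 52
f 52 53 54
f 52 54 50
f 53 47 55
f 53 55 54
f 54 55 56
f 54 56 50
f 55 47 57
f 55 57 56
f 56 57 58
f 56 58 50
f 57 47 59
f 57 59 58
f 58 59 60
f 58 60 50
f 59 47 61
f 59 61 60
f 60 61 62
f 60 62 50
f 61 47 63
f 61 63 62
f 62 63 64
f 62 64 50
f 63 47 65
f 63 65 64
f 64 65 66
f 64 66 50
f 65 47 67
f 65 67 66
f 66 67 68
f 66 68 50
f 67 47 69
f 67 69 68
f 68 69 70
f 68 70 50
f 69 47 71
f 69 71 70
f 70 71 72
f 70 72 50
f 71 47 48
f 71 48 72
f 72 48 49
f 72 49 50
f 74 73 76
f 74 76 75
f 76 73 77
f 76 77 75
f 77 73 78
f 77 78 75
f 78 73 79
f 78 79 75
f 79 73 80
f 79 80 75
f 80 73 81
f 80 81 75
f 81 73 82
f 81 82 75
f 82 73 74
f 82 74 75



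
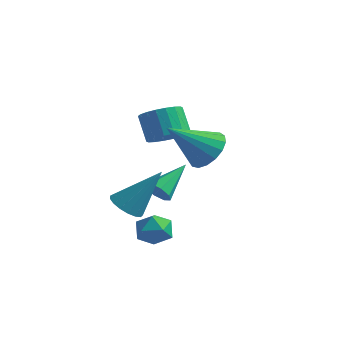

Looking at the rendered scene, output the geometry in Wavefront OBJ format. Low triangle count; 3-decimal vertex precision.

v 2.755 -0.76 3.253
v 3.205 -1.509 2.906
v 1.785 -1.96 4.587
v 3.476 -1.363 3.234
v 3.581 -1.079 3.566
v 3.498 -0.722 3.827
v 3.244 -0.373 3.956
v 2.878 -0.113 3.924
v 2.484 -0.002 3.738
v 2.152 -0.064 3.441
v 1.958 -0.285 3.101
v 1.946 -0.615 2.796
v 2.12 -0.979 2.595
v 2.439 -1.292 2.545
v 2.83 -1.483 2.657
v -0.304 -1.532 -0.164
v 0.23 -1.23 -0.629
v 0.724 -0.688 1.564
v -0.026 -0.966 -0.606
v -0.346 -0.832 -0.481
v -0.656 -0.858 -0.284
v -0.886 -1.039 -0.059
v -0.982 -1.332 0.142
v -0.923 -1.672 0.273
v -0.722 -1.979 0.304
v -0.425 -2.184 0.227
v -0.101 -2.24 0.062
v 0.177 -2.133 -0.156
v 0.345 -1.889 -0.375
v 0.364 -1.563 -0.546
v 1.784 -1.96 -0.548
v 2.148 -2.235 0.095
v 1.252 -3.105 -0.735
v 1.616 -3.38 -0.092
v 1.036 -2.85 -0.021
v 1.365 -2.142 0.095
v 2.035 -3.198 -0.735
v 2.364 -2.49 -0.619
v 2.303 -3 -0.02
v 1.686 -2.785 0.421
v 1.714 -2.555 -1.061
v 1.097 -2.34 -0.62
v 0.842 -0.391 3.287
v 1.574 -0.143 3.64
v 0.951 0.239 4.666
v 0.218 -0.009 4.313
v 1.461 0.167 3.455
v 0.837 0.549 4.481
v 1.224 0.366 3.237
v 0.601 0.748 4.264
v 0.912 0.416 3.029
v 0.289 0.798 4.056
v 0.586 0.306 2.872
v -0.037 0.688 3.899
v 0.311 0.057 2.797
v -0.312 0.44 3.824
v 0.141 -0.28 2.819
v -0.483 0.103 3.846
v 0.109 -0.639 2.934
v -0.514 -0.257 3.96
v 0.223 -0.949 3.119
v -0.401 -0.567 4.145
v 0.459 -1.148 3.336
v -0.164 -0.766 4.363
v 0.771 -1.198 3.544
v 0.148 -0.816 4.571
v 1.097 -1.088 3.701
v 0.474 -0.706 4.728
v 1.372 -0.84 3.776
v 0.749 -0.457 4.803
v 1.543 -0.503 3.754
v 0.919 -0.12 4.781
v -0.779 1.267 -0.74
v -0.404 0.943 -0.318
v -0.481 2.833 0.2
v -0.146 1.125 -0.703
v -0.258 1.39 -1.109
v -0.675 1.583 -1.298
v -1.153 1.591 -1.161
v -1.412 1.409 -0.777
v -1.3 1.145 -0.371
v -0.882 0.952 -0.181
f 2 1 4
f 2 4 3
f 4 1 5
f 4 5 3
f 5 1 6
f 5 6 3
f 6 1 7
f 6 7 3
f 7 1 8
f 7 8 3
f 8 1 9
f 8 9 3
f 9 1 10
f 9 10 3
f 10 1 11
f 10 11 3
f 11 1 12
f 11 12 3
f 12 1 13
f 12 13 3
f 13 1 14
f 13 14 3
f 14 1 15
f 14 15 3
f 15 1 2
f 15 2 3
f 17 16 19
f 17 19 18
f 19 16 20
f 19 20 18
f 20 16 21
f 20 21 18
f 21 16 22
f 21 22 18
f 22 16 23
f 22 23 18
f 23 16 24
f 23 24 18
f 24 16 25
f 24 25 18
f 25 16 26
f 25 26 18
f 26 16 27
f 26 27 18
f 27 16 28
f 27 28 18
f 28 16 29
f 28 29 18
f 29 16 30
f 29 30 18
f 30 16 17
f 30 17 18
f 31 42 36
f 31 36 32
f 31 32 38
f 31 38 41
f 31 41 42
f 32 36 40
f 36 42 35
f 42 41 33
f 41 38 37
f 38 32 39
f 34 40 35
f 34 35 33
f 34 33 37
f 34 37 39
f 34 39 40
f 35 40 36
f 33 35 42
f 37 33 41
f 39 37 38
f 40 39 32
f 44 43 47
f 44 47 45
f 45 47 48
f 45 48 46
f 47 43 49
f 47 49 48
f 48 49 50
f 48 50 46
f 49 43 51
f 49 51 50
f 50 51 52
f 50 52 46
f 51 43 53
f 51 53 52
f 52 53 54
f 52 54 46
f 53 43 55
f 53 55 54
f 54 55 56
f 54 56 46
f 55 43 57
f 55 57 56
f 56 57 58
f 56 58 46
f 57 43 59
f 57 59 58
f 58 59 60
f 58 60 46
f 59 43 61
f 59 61 60
f 60 61 62
f 60 62 46
f 61 43 63
f 61 63 62
f 62 63 64
f 62 64 46
f 63 43 65
f 63 65 64
f 64 65 66
f 64 66 46
f 65 43 67
f 65 67 66
f 66 67 68
f 66 68 46
f 67 43 69
f 67 69 68
f 68 69 70
f 68 70 46
f 69 43 71
f 69 71 70
f 70 71 72
f 70 72 46
f 71 43 44
f 71 44 72
f 72 44 45
f 72 45 46
f 74 73 76
f 74 76 75
f 76 73 77
f 76 77 75
f 77 73 78
f 77 78 75
f 78 73 79
f 78 79 75
f 79 73 80
f 79 80 75
f 80 73 81
f 80 81 75
f 81 73 82
f 81 82 75
f 82 73 74
f 82 74 75



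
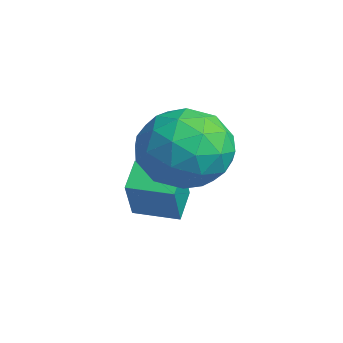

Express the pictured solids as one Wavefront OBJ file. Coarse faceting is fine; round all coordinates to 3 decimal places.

v 0.785 -2.572 0.776
v 1.457 -3.004 1.998
v 1.46 -1.692 0.716
v 2.132 -2.124 1.938
v 1.348 -3.036 0.302
v 2.02 -3.468 1.524
v 2.023 -2.156 0.242
v 2.695 -2.588 1.464
v 2.546 -1.546 2.058
v 3.463 -2.268 2.026
v 1.917 -2.412 3.614
v 2.834 -3.134 3.582
v 2.989 -2.005 3.835
v 3.377 -1.47 2.873
v 2.003 -3.21 2.767
v 2.391 -2.675 1.805
v 3.127 -3.296 2.464
v 3.736 -2.551 3.125
v 1.644 -2.129 2.515
v 2.253 -1.384 3.176
v 3.059 -1.831 1.905
v 2.321 -2.849 3.735
v 2.411 -2.185 3.883
v 2.95 -2.61 3.865
v 3.009 -1.362 2.403
v 3.548 -1.786 2.385
v 3.269 -1.632 3.448
v 1.832 -2.894 3.255
v 2.371 -3.318 3.237
v 2.43 -2.07 1.775
v 2.969 -2.495 1.757
v 2.111 -3.048 2.192
v 3.401 -2.86 2.144
v 3.032 -3.369 3.059
v 2.543 -3.414 2.579
v 2.771 -3.099 2.014
v 3.759 -2.422 2.533
v 3.39 -2.931 3.447
v 3.48 -2.267 3.596
v 3.709 -1.953 3.031
v 3.562 -3.026 2.79
v 1.99 -1.749 2.193
v 1.621 -2.258 3.107
v 1.671 -2.727 2.609
v 1.9 -2.413 2.044
v 2.348 -1.311 2.581
v 1.979 -1.82 3.496
v 2.609 -1.581 3.626
v 2.837 -1.266 3.061
v 1.818 -1.654 2.85
f 2 4 1
f 5 2 1
f 1 4 3
f 3 5 1
f 2 8 4
f 6 2 5
f 6 8 2
f 4 8 3
f 7 5 3
f 3 8 7
f 7 6 5
f 8 6 7
f 9 46 25
f 46 20 49
f 25 49 14
f 46 49 25
f 9 25 21
f 25 14 26
f 21 26 10
f 25 26 21
f 9 21 30
f 21 10 31
f 30 31 16
f 21 31 30
f 9 30 42
f 30 16 45
f 42 45 19
f 30 45 42
f 9 42 46
f 42 19 50
f 46 50 20
f 42 50 46
f 10 26 37
f 26 14 40
f 37 40 18
f 26 40 37
f 14 49 27
f 49 20 48
f 27 48 13
f 49 48 27
f 20 50 47
f 50 19 43
f 47 43 11
f 50 43 47
f 19 45 44
f 45 16 32
f 44 32 15
f 45 32 44
f 16 31 36
f 31 10 33
f 36 33 17
f 31 33 36
f 12 38 24
f 38 18 39
f 24 39 13
f 38 39 24
f 12 24 22
f 24 13 23
f 22 23 11
f 24 23 22
f 12 22 29
f 22 11 28
f 29 28 15
f 22 28 29
f 12 29 34
f 29 15 35
f 34 35 17
f 29 35 34
f 12 34 38
f 34 17 41
f 38 41 18
f 34 41 38
f 13 39 27
f 39 18 40
f 27 40 14
f 39 40 27
f 11 23 47
f 23 13 48
f 47 48 20
f 23 48 47
f 15 28 44
f 28 11 43
f 44 43 19
f 28 43 44
f 17 35 36
f 35 15 32
f 36 32 16
f 35 32 36
f 18 41 37
f 41 17 33
f 37 33 10
f 41 33 37



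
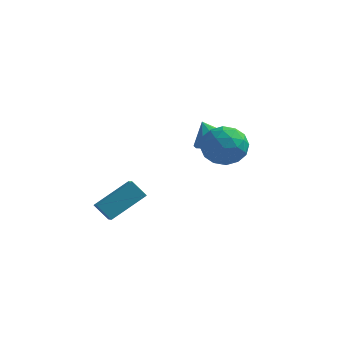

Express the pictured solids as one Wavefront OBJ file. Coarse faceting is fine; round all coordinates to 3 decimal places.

v 2.253 1.362 1.53
v 3.018 2.318 1.733
v 3.622 0.522 0.327
v 4.387 1.478 0.53
v 4.138 0.678 1.445
v 3.292 1.197 2.188
v 3.348 1.643 -0.128
v 2.502 2.162 0.615
v 3.695 2.492 0.708
v 4.183 1.895 1.68
v 2.457 0.945 0.38
v 2.945 0.348 1.352
v 2.515 1.914 1.737
v 4.125 0.926 0.323
v 3.979 0.456 0.861
v 4.428 1.017 0.98
v 2.676 1.255 2.005
v 3.126 1.817 2.124
v 3.784 0.853 1.955
v 3.514 1.023 -0.064
v 3.964 1.585 0.055
v 2.212 1.823 1.08
v 2.661 2.384 1.199
v 2.856 1.987 0.105
v 3.362 2.578 1.254
v 4.167 2.084 0.546
v 3.557 2.181 0.16
v 3.059 2.486 0.597
v 3.649 2.227 1.825
v 4.454 1.733 1.118
v 4.308 1.263 1.656
v 3.81 1.568 2.093
v 4.047 2.329 1.223
v 2.186 1.107 0.942
v 2.991 0.613 0.235
v 2.83 1.272 -0.033
v 2.332 1.577 0.404
v 2.473 0.756 1.514
v 3.278 0.262 0.806
v 3.581 0.354 1.463
v 3.083 0.659 1.9
v 2.593 0.511 0.837
v 2.271 3.085 0.3
v 3.04 3.234 0.873
v 1.529 3.915 1.08
v 3.069 3.59 0.521
v 2.885 3.812 0.11
v 2.536 3.838 -0.251
v 2.116 3.662 -0.463
v 1.738 3.332 -0.471
v 1.503 2.935 -0.273
v 1.474 2.579 0.08
v 1.658 2.358 0.491
v 2.007 2.331 0.851
v 2.426 2.507 1.064
v 2.804 2.837 1.072
v -1.773 -3.149 -1.278
v -1.358 -3.931 -0.752
v -0.492 -1.77 -0.24
v -0.077 -2.552 0.286
v -1.023 -3.268 -2.046
v -0.608 -4.05 -1.52
v 0.258 -1.889 -1.008
v 0.673 -2.671 -0.482
f 1 38 17
f 38 12 41
f 17 41 6
f 38 41 17
f 1 17 13
f 17 6 18
f 13 18 2
f 17 18 13
f 1 13 22
f 13 2 23
f 22 23 8
f 13 23 22
f 1 22 34
f 22 8 37
f 34 37 11
f 22 37 34
f 1 34 38
f 34 11 42
f 38 42 12
f 34 42 38
f 2 18 29
f 18 6 32
f 29 32 10
f 18 32 29
f 6 41 19
f 41 12 40
f 19 40 5
f 41 40 19
f 12 42 39
f 42 11 35
f 39 35 3
f 42 35 39
f 11 37 36
f 37 8 24
f 36 24 7
f 37 24 36
f 8 23 28
f 23 2 25
f 28 25 9
f 23 25 28
f 4 30 16
f 30 10 31
f 16 31 5
f 30 31 16
f 4 16 14
f 16 5 15
f 14 15 3
f 16 15 14
f 4 14 21
f 14 3 20
f 21 20 7
f 14 20 21
f 4 21 26
f 21 7 27
f 26 27 9
f 21 27 26
f 4 26 30
f 26 9 33
f 30 33 10
f 26 33 30
f 5 31 19
f 31 10 32
f 19 32 6
f 31 32 19
f 3 15 39
f 15 5 40
f 39 40 12
f 15 40 39
f 7 20 36
f 20 3 35
f 36 35 11
f 20 35 36
f 9 27 28
f 27 7 24
f 28 24 8
f 27 24 28
f 10 33 29
f 33 9 25
f 29 25 2
f 33 25 29
f 44 43 46
f 44 46 45
f 46 43 47
f 46 47 45
f 47 43 48
f 47 48 45
f 48 43 49
f 48 49 45
f 49 43 50
f 49 50 45
f 50 43 51
f 50 51 45
f 51 43 52
f 51 52 45
f 52 43 53
f 52 53 45
f 53 43 54
f 53 54 45
f 54 43 55
f 54 55 45
f 55 43 56
f 55 56 45
f 56 43 44
f 56 44 45
f 58 60 57
f 61 58 57
f 57 60 59
f 59 61 57
f 58 64 60
f 62 58 61
f 62 64 58
f 60 64 59
f 63 61 59
f 59 64 63
f 63 62 61
f 64 62 63



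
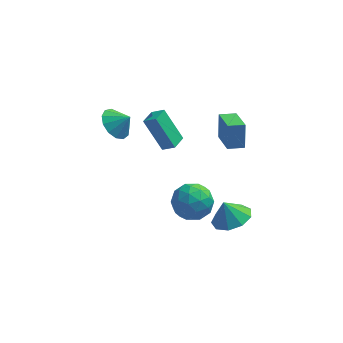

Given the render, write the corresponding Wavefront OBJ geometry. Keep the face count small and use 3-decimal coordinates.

v -1.666 3.29 -1.475
v -2.684 3.922 0.298
v -1.292 4.199 -1.585
v -2.309 4.832 0.188
v -0.991 3.068 -1.008
v -2.008 3.701 0.765
v -0.616 3.978 -1.118
v -1.634 4.61 0.655
v 1.737 1.157 1.04
v 1.724 1.742 2.366
v 1.248 2.816 0.303
v 1.235 3.401 1.629
v 2.625 1.379 0.951
v 2.612 1.964 2.277
v 2.136 3.038 0.214
v 2.123 3.623 1.54
v 2.091 -2.561 -0.755
v 3.015 -2.106 -0.466
v 1.669 -2.399 0.335
v 2.554 -1.597 -0.719
v 1.876 -1.539 -0.99
v 1.299 -1.96 -1.151
v 1.092 -2.662 -1.126
v 1.353 -3.316 -0.928
v 1.959 -3.618 -0.649
v 2.626 -3.424 -0.42
v 3.043 -2.827 -0.347
v -3.968 2.352 1.609
v -3.313 2.14 0.898
v -3.212 2.268 2.331
v -3.308 2.694 0.956
v -3.512 3.14 1.221
v -3.861 3.336 1.61
v -4.245 3.219 1.998
v -4.54 2.827 2.262
v -4.655 2.284 2.319
v -4.551 1.762 2.15
v -4.262 1.428 1.81
v -3.88 1.387 1.405
v -3.526 1.652 1.065
v 0.236 -0.007 -2.154
v 1.1 -0.721 -1.868
v -0.92 -0.959 -1.032
v -0.056 -1.673 -0.746
v -0.038 -0.573 -0.391
v 0.676 0.016 -1.084
v -0.496 -1.696 -1.816
v 0.218 -1.107 -2.509
v 0.648 -1.764 -1.66
v 0.931 -1.07 -0.779
v -0.751 -0.61 -2.121
v -0.468 0.084 -1.24
v 0.769 -0.28 -2.11
v -0.589 -1.4 -0.79
v -0.579 -0.753 -0.581
v -0.071 -1.172 -0.414
v 0.52 0.153 -1.649
v 1.028 -0.267 -1.481
v 0.359 -0.18 -0.612
v -0.848 -1.413 -1.419
v -0.34 -1.833 -1.251
v 0.251 -0.508 -2.486
v 0.759 -0.927 -2.319
v -0.179 -1.5 -2.288
v 1.012 -1.313 -1.819
v 0.332 -1.873 -1.16
v 0.074 -1.887 -1.788
v 0.494 -1.541 -2.196
v 1.178 -0.905 -1.302
v 0.499 -1.465 -0.642
v 0.509 -0.818 -0.433
v 0.929 -0.472 -0.841
v 0.912 -1.519 -1.179
v -0.319 -0.215 -2.258
v -0.998 -0.775 -1.598
v -0.749 -1.208 -2.059
v -0.329 -0.862 -2.467
v -0.152 0.193 -1.74
v -0.832 -0.367 -1.081
v -0.314 -0.139 -0.704
v 0.106 0.207 -1.112
v -0.732 -0.161 -1.721
f 2 4 1
f 5 2 1
f 1 4 3
f 3 5 1
f 2 8 4
f 6 2 5
f 6 8 2
f 4 8 3
f 7 5 3
f 3 8 7
f 7 6 5
f 8 6 7
f 10 12 9
f 13 10 9
f 9 12 11
f 11 13 9
f 10 16 12
f 14 10 13
f 14 16 10
f 12 16 11
f 15 13 11
f 11 16 15
f 15 14 13
f 16 14 15
f 18 17 20
f 18 20 19
f 20 17 21
f 20 21 19
f 21 17 22
f 21 22 19
f 22 17 23
f 22 23 19
f 23 17 24
f 23 24 19
f 24 17 25
f 24 25 19
f 25 17 26
f 25 26 19
f 26 17 27
f 26 27 19
f 27 17 18
f 27 18 19
f 29 28 31
f 29 31 30
f 31 28 32
f 31 32 30
f 32 28 33
f 32 33 30
f 33 28 34
f 33 34 30
f 34 28 35
f 34 35 30
f 35 28 36
f 35 36 30
f 36 28 37
f 36 37 30
f 37 28 38
f 37 38 30
f 38 28 39
f 38 39 30
f 39 28 40
f 39 40 30
f 40 28 29
f 40 29 30
f 41 78 57
f 78 52 81
f 57 81 46
f 78 81 57
f 41 57 53
f 57 46 58
f 53 58 42
f 57 58 53
f 41 53 62
f 53 42 63
f 62 63 48
f 53 63 62
f 41 62 74
f 62 48 77
f 74 77 51
f 62 77 74
f 41 74 78
f 74 51 82
f 78 82 52
f 74 82 78
f 42 58 69
f 58 46 72
f 69 72 50
f 58 72 69
f 46 81 59
f 81 52 80
f 59 80 45
f 81 80 59
f 52 82 79
f 82 51 75
f 79 75 43
f 82 75 79
f 51 77 76
f 77 48 64
f 76 64 47
f 77 64 76
f 48 63 68
f 63 42 65
f 68 65 49
f 63 65 68
f 44 70 56
f 70 50 71
f 56 71 45
f 70 71 56
f 44 56 54
f 56 45 55
f 54 55 43
f 56 55 54
f 44 54 61
f 54 43 60
f 61 60 47
f 54 60 61
f 44 61 66
f 61 47 67
f 66 67 49
f 61 67 66
f 44 66 70
f 66 49 73
f 70 73 50
f 66 73 70
f 45 71 59
f 71 50 72
f 59 72 46
f 71 72 59
f 43 55 79
f 55 45 80
f 79 80 52
f 55 80 79
f 47 60 76
f 60 43 75
f 76 75 51
f 60 75 76
f 49 67 68
f 67 47 64
f 68 64 48
f 67 64 68
f 50 73 69
f 73 49 65
f 69 65 42
f 73 65 69



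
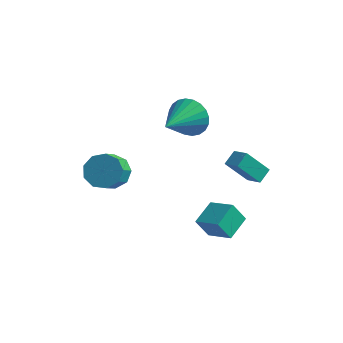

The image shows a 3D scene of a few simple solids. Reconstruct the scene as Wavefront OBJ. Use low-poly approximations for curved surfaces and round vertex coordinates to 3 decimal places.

v 3.966 -0.714 -3.148
v 4.142 0.55 -2.708
v 2.708 -0.342 -3.717
v 2.884 0.922 -3.277
v 4.496 -0.442 -4.143
v 4.672 0.822 -3.703
v 3.238 -0.07 -4.712
v 3.414 1.194 -4.272
v -1.117 -1.032 -1.011
v -0.68 -1.526 -1.666
v -0.546 -2.602 -0.765
v -0.983 -2.108 -0.109
v -0.258 -1.191 -1.329
v -0.124 -2.267 -0.427
v -0.237 -0.781 -0.842
v -0.103 -1.857 0.059
v -0.629 -0.489 -0.435
v -0.495 -1.565 0.466
v -1.249 -0.451 -0.297
v -1.114 -1.527 0.604
v -1.807 -0.684 -0.493
v -1.673 -1.76 0.409
v -2.042 -1.081 -0.931
v -1.908 -2.157 -0.03
v -1.845 -1.454 -1.406
v -1.711 -2.53 -0.505
v -1.307 -1.63 -1.697
v -1.173 -2.706 -0.796
v 2.914 2.412 -1.643
v 3.709 2.001 -1.222
v 3.065 3.136 -1.223
v 3.861 2.724 -0.802
v 3.839 2.936 -2.878
v 4.635 2.524 -2.457
v 3.991 3.659 -2.458
v 4.786 3.248 -2.037
v 1.517 1.509 1.813
v 1.991 1.737 2.722
v 1.263 -0.409 2.427
v 1.6 1.818 2.813
v 1.197 1.852 2.752
v 0.842 1.834 2.548
v 0.59 1.766 2.233
v 0.479 1.66 1.853
v 0.526 1.53 1.467
v 0.724 1.397 1.134
v 1.043 1.281 0.904
v 1.434 1.2 0.813
v 1.838 1.166 0.874
v 2.193 1.184 1.078
v 2.445 1.252 1.394
v 2.556 1.359 1.773
v 2.508 1.488 2.159
v 2.31 1.621 2.492
f 2 4 1
f 5 2 1
f 1 4 3
f 3 5 1
f 2 8 4
f 6 2 5
f 6 8 2
f 4 8 3
f 7 5 3
f 3 8 7
f 7 6 5
f 8 6 7
f 10 9 13
f 10 13 11
f 11 13 14
f 11 14 12
f 13 9 15
f 13 15 14
f 14 15 16
f 14 16 12
f 15 9 17
f 15 17 16
f 16 17 18
f 16 18 12
f 17 9 19
f 17 19 18
f 18 19 20
f 18 20 12
f 19 9 21
f 19 21 20
f 20 21 22
f 20 22 12
f 21 9 23
f 21 23 22
f 22 23 24
f 22 24 12
f 23 9 25
f 23 25 24
f 24 25 26
f 24 26 12
f 25 9 27
f 25 27 26
f 26 27 28
f 26 28 12
f 27 9 10
f 27 10 28
f 28 10 11
f 28 11 12
f 30 32 29
f 33 30 29
f 29 32 31
f 31 33 29
f 30 36 32
f 34 30 33
f 34 36 30
f 32 36 31
f 35 33 31
f 31 36 35
f 35 34 33
f 36 34 35
f 38 37 40
f 38 40 39
f 40 37 41
f 40 41 39
f 41 37 42
f 41 42 39
f 42 37 43
f 42 43 39
f 43 37 44
f 43 44 39
f 44 37 45
f 44 45 39
f 45 37 46
f 45 46 39
f 46 37 47
f 46 47 39
f 47 37 48
f 47 48 39
f 48 37 49
f 48 49 39
f 49 37 50
f 49 50 39
f 50 37 51
f 50 51 39
f 51 37 52
f 51 52 39
f 52 37 53
f 52 53 39
f 53 37 54
f 53 54 39
f 54 37 38
f 54 38 39



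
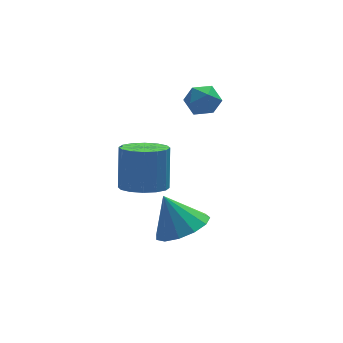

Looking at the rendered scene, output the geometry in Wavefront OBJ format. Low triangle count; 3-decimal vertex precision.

v -0.183 -1.032 -1.469
v 0.427 -1.586 -1.306
v 0.612 -0.943 0.191
v 0.003 -0.388 0.029
v 0.63 -1.243 -1.479
v 0.816 -0.599 0.019
v 0.616 -0.843 -1.649
v 0.801 -0.2 -0.151
v 0.387 -0.494 -1.77
v 0.573 0.15 -0.273
v 0.006 -0.288 -1.811
v 0.191 0.355 -0.314
v -0.426 -0.282 -1.76
v -0.24 0.361 -0.263
v -0.792 -0.477 -1.631
v -0.607 0.166 -0.134
v -0.996 -0.821 -1.459
v -0.81 -0.177 0.039
v -0.981 -1.22 -1.289
v -0.796 -0.577 0.209
v -0.753 -1.57 -1.167
v -0.567 -0.926 0.33
v -0.371 -1.775 -1.126
v -0.186 -1.132 0.371
v 0.06 -1.781 -1.177
v 0.246 -1.138 0.32
v 0.768 -2.471 -2.547
v 1.4 -3.039 -2.058
v 0.252 -1.949 -1.273
v 1.659 -2.56 -2.15
v 1.636 -2.053 -2.367
v 1.337 -1.679 -2.642
v 0.857 -1.556 -2.886
v 0.349 -1.724 -3.023
v -0.026 -2.129 -3.008
v -0.149 -2.643 -2.848
v 0.019 -3.102 -2.591
v 0.425 -3.361 -2.321
v 0.939 -3.337 -2.122
v 1.95 0.216 1.342
v 2.537 0.185 1.69
v 1.503 -0.525 2.03
v 2.09 -0.556 2.378
v 1.709 0.01 2.401
v 1.985 0.469 1.976
v 2.055 -0.809 1.744
v 2.331 -0.35 1.319
v 2.602 -0.448 1.938
v 2.388 0.058 2.345
v 1.652 -0.398 1.375
v 1.438 0.108 1.782
f 2 1 5
f 2 5 3
f 3 5 6
f 3 6 4
f 5 1 7
f 5 7 6
f 6 7 8
f 6 8 4
f 7 1 9
f 7 9 8
f 8 9 10
f 8 10 4
f 9 1 11
f 9 11 10
f 10 11 12
f 10 12 4
f 11 1 13
f 11 13 12
f 12 13 14
f 12 14 4
f 13 1 15
f 13 15 14
f 14 15 16
f 14 16 4
f 15 1 17
f 15 17 16
f 16 17 18
f 16 18 4
f 17 1 19
f 17 19 18
f 18 19 20
f 18 20 4
f 19 1 21
f 19 21 20
f 20 21 22
f 20 22 4
f 21 1 23
f 21 23 22
f 22 23 24
f 22 24 4
f 23 1 25
f 23 25 24
f 24 25 26
f 24 26 4
f 25 1 2
f 25 2 26
f 26 2 3
f 26 3 4
f 28 27 30
f 28 30 29
f 30 27 31
f 30 31 29
f 31 27 32
f 31 32 29
f 32 27 33
f 32 33 29
f 33 27 34
f 33 34 29
f 34 27 35
f 34 35 29
f 35 27 36
f 35 36 29
f 36 27 37
f 36 37 29
f 37 27 38
f 37 38 29
f 38 27 39
f 38 39 29
f 39 27 28
f 39 28 29
f 40 51 45
f 40 45 41
f 40 41 47
f 40 47 50
f 40 50 51
f 41 45 49
f 45 51 44
f 51 50 42
f 50 47 46
f 47 41 48
f 43 49 44
f 43 44 42
f 43 42 46
f 43 46 48
f 43 48 49
f 44 49 45
f 42 44 51
f 46 42 50
f 48 46 47
f 49 48 41



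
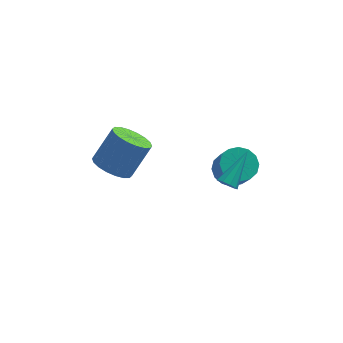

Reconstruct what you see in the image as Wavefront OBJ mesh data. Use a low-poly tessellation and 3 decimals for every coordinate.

v 1.638 3.904 -4.31
v 2.408 3.625 -4.706
v 2.713 2.878 -3.586
v 1.942 3.156 -3.19
v 2.525 4.019 -4.475
v 2.83 3.271 -3.355
v 2.404 4.381 -4.2
v 2.709 3.634 -3.08
v 2.078 4.616 -3.954
v 2.383 3.869 -2.835
v 1.634 4.66 -3.804
v 1.938 3.913 -2.684
v 1.19 4.501 -3.789
v 1.495 3.754 -2.67
v 0.867 4.182 -3.914
v 1.172 3.435 -2.794
v 0.75 3.789 -4.145
v 1.055 3.041 -3.025
v 0.871 3.426 -4.42
v 1.176 2.679 -3.3
v 1.197 3.191 -4.665
v 1.502 2.444 -3.546
v 1.642 3.147 -4.816
v 1.946 2.4 -3.696
v 2.085 3.306 -4.83
v 2.39 2.559 -3.711
v 1.273 1.298 -2.773
v 1.64 0.942 -2.681
v 2.227 2.562 -1.687
v 1.723 1.129 -2.971
v 1.595 1.395 -3.169
v 1.316 1.616 -3.182
v 1.017 1.688 -3.002
v 0.838 1.577 -2.716
v 0.862 1.336 -2.456
v 1.079 1.077 -2.344
v 1.386 0.921 -2.433
v -3.691 3.44 -3.511
v -3.187 2.578 -3.454
v -2.266 3.217 -1.932
v -2.769 4.08 -1.989
v -2.928 2.828 -3.716
v -2.006 3.467 -2.194
v -2.819 3.198 -3.937
v -1.898 3.837 -2.416
v -2.883 3.617 -4.074
v -1.962 4.256 -2.552
v -3.108 4 -4.099
v -2.186 4.64 -2.578
v -3.447 4.273 -4.008
v -2.526 4.912 -2.487
v -3.835 4.381 -3.818
v -2.914 5.02 -2.297
v -4.194 4.303 -3.568
v -3.273 4.942 -2.046
v -4.454 4.053 -3.306
v -3.532 4.692 -1.784
v -4.562 3.683 -3.084
v -3.641 4.322 -1.563
v -4.498 3.264 -2.948
v -3.577 3.903 -1.426
v -4.274 2.88 -2.922
v -3.352 3.52 -1.401
v -3.934 2.608 -3.013
v -3.013 3.247 -1.492
v -3.546 2.5 -3.203
v -2.625 3.139 -1.682
f 2 1 5
f 2 5 3
f 3 5 6
f 3 6 4
f 5 1 7
f 5 7 6
f 6 7 8
f 6 8 4
f 7 1 9
f 7 9 8
f 8 9 10
f 8 10 4
f 9 1 11
f 9 11 10
f 10 11 12
f 10 12 4
f 11 1 13
f 11 13 12
f 12 13 14
f 12 14 4
f 13 1 15
f 13 15 14
f 14 15 16
f 14 16 4
f 15 1 17
f 15 17 16
f 16 17 18
f 16 18 4
f 17 1 19
f 17 19 18
f 18 19 20
f 18 20 4
f 19 1 21
f 19 21 20
f 20 21 22
f 20 22 4
f 21 1 23
f 21 23 22
f 22 23 24
f 22 24 4
f 23 1 25
f 23 25 24
f 24 25 26
f 24 26 4
f 25 1 2
f 25 2 26
f 26 2 3
f 26 3 4
f 28 27 30
f 28 30 29
f 30 27 31
f 30 31 29
f 31 27 32
f 31 32 29
f 32 27 33
f 32 33 29
f 33 27 34
f 33 34 29
f 34 27 35
f 34 35 29
f 35 27 36
f 35 36 29
f 36 27 37
f 36 37 29
f 37 27 28
f 37 28 29
f 39 38 42
f 39 42 40
f 40 42 43
f 40 43 41
f 42 38 44
f 42 44 43
f 43 44 45
f 43 45 41
f 44 38 46
f 44 46 45
f 45 46 47
f 45 47 41
f 46 38 48
f 46 48 47
f 47 48 49
f 47 49 41
f 48 38 50
f 48 50 49
f 49 50 51
f 49 51 41
f 50 38 52
f 50 52 51
f 51 52 53
f 51 53 41
f 52 38 54
f 52 54 53
f 53 54 55
f 53 55 41
f 54 38 56
f 54 56 55
f 55 56 57
f 55 57 41
f 56 38 58
f 56 58 57
f 57 58 59
f 57 59 41
f 58 38 60
f 58 60 59
f 59 60 61
f 59 61 41
f 60 38 62
f 60 62 61
f 61 62 63
f 61 63 41
f 62 38 64
f 62 64 63
f 63 64 65
f 63 65 41
f 64 38 66
f 64 66 65
f 65 66 67
f 65 67 41
f 66 38 39
f 66 39 67
f 67 39 40
f 67 40 41

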